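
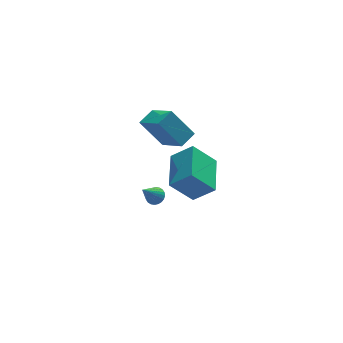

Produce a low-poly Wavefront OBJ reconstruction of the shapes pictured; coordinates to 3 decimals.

v -1.695 3.425 0.403
v -1.189 1.849 1.578
v -0.829 3.932 0.71
v -0.323 2.356 1.886
v -0.717 2.644 -1.066
v -0.211 1.068 0.11
v 0.149 3.151 -0.758
v 0.655 1.575 0.417
v -1.757 0.737 -3.285
v -1.429 1.019 -2.962
v -2.603 0.243 -1.995
v -1.578 1.162 -3.004
v -1.754 1.241 -3.09
v -1.93 1.243 -3.205
v -2.08 1.167 -3.332
v -2.181 1.027 -3.452
v -2.217 0.842 -3.547
v -2.184 0.642 -3.602
v -2.085 0.456 -3.608
v -1.936 0.312 -3.566
v -1.76 0.234 -3.48
v -1.584 0.232 -3.365
v -1.434 0.307 -3.238
v -1.333 0.448 -3.118
v -1.296 0.633 -3.023
v -1.33 0.833 -2.968
v -2.508 -3.671 2.165
v -1.548 -4.156 3.107
v -1.754 -1.725 2.4
v -0.794 -2.21 3.342
v -1.386 -3.95 0.878
v -0.426 -4.435 1.82
v -0.632 -2.004 1.113
v 0.328 -2.489 2.055
f 2 4 1
f 5 2 1
f 1 4 3
f 3 5 1
f 2 8 4
f 6 2 5
f 6 8 2
f 4 8 3
f 7 5 3
f 3 8 7
f 7 6 5
f 8 6 7
f 10 9 12
f 10 12 11
f 12 9 13
f 12 13 11
f 13 9 14
f 13 14 11
f 14 9 15
f 14 15 11
f 15 9 16
f 15 16 11
f 16 9 17
f 16 17 11
f 17 9 18
f 17 18 11
f 18 9 19
f 18 19 11
f 19 9 20
f 19 20 11
f 20 9 21
f 20 21 11
f 21 9 22
f 21 22 11
f 22 9 23
f 22 23 11
f 23 9 24
f 23 24 11
f 24 9 25
f 24 25 11
f 25 9 26
f 25 26 11
f 26 9 10
f 26 10 11
f 28 30 27
f 31 28 27
f 27 30 29
f 29 31 27
f 28 34 30
f 32 28 31
f 32 34 28
f 30 34 29
f 33 31 29
f 29 34 33
f 33 32 31
f 34 32 33



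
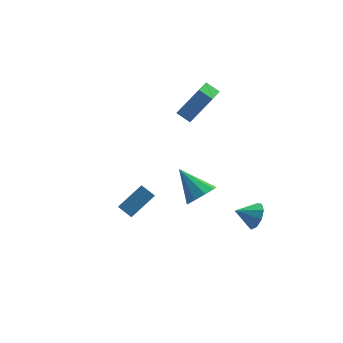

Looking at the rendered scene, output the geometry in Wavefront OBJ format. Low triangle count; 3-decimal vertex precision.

v 2.612 -2.954 -3.546
v 2.87 -3.317 -2.858
v 1.628 -2.606 -2.994
v 3.049 -2.786 -2.873
v 3.023 -2.333 -3.203
v 2.805 -2.17 -3.693
v 2.497 -2.374 -4.115
v 2.242 -2.849 -4.27
v 2.16 -3.373 -4.087
v 2.29 -3.7 -3.65
v 2.57 -3.678 -3.165
v 1.934 3.043 -0.455
v 3.09 2.796 1.17
v 1.465 3.679 -0.025
v 2.622 3.432 1.6
v 2.898 4.108 -0.98
v 4.055 3.861 0.645
v 2.43 4.744 -0.55
v 3.586 4.497 1.075
v 0.162 -1.796 -1.872
v 0.65 -2.164 -1.211
v -0.362 -0.364 -0.688
v 0.996 -1.77 -1.533
v 0.952 -1.388 -2.014
v 0.539 -1.197 -2.429
v -0.051 -1.286 -2.582
v -0.54 -1.613 -2.404
v -0.701 -2.026 -1.976
v -0.458 -2.331 -1.5
v 0.075 -2.385 -1.198
v -4.253 -1.643 -1.017
v -2.877 -1.341 -0.178
v -3.673 -0.278 -2.46
v -2.297 0.024 -1.621
v -3.843 -2.284 -1.459
v -2.467 -1.982 -0.62
v -3.263 -0.919 -2.902
v -1.887 -0.617 -2.063
f 2 1 4
f 2 4 3
f 4 1 5
f 4 5 3
f 5 1 6
f 5 6 3
f 6 1 7
f 6 7 3
f 7 1 8
f 7 8 3
f 8 1 9
f 8 9 3
f 9 1 10
f 9 10 3
f 10 1 11
f 10 11 3
f 11 1 2
f 11 2 3
f 13 15 12
f 16 13 12
f 12 15 14
f 14 16 12
f 13 19 15
f 17 13 16
f 17 19 13
f 15 19 14
f 18 16 14
f 14 19 18
f 18 17 16
f 19 17 18
f 21 20 23
f 21 23 22
f 23 20 24
f 23 24 22
f 24 20 25
f 24 25 22
f 25 20 26
f 25 26 22
f 26 20 27
f 26 27 22
f 27 20 28
f 27 28 22
f 28 20 29
f 28 29 22
f 29 20 30
f 29 30 22
f 30 20 21
f 30 21 22
f 32 34 31
f 35 32 31
f 31 34 33
f 33 35 31
f 32 38 34
f 36 32 35
f 36 38 32
f 34 38 33
f 37 35 33
f 33 38 37
f 37 36 35
f 38 36 37



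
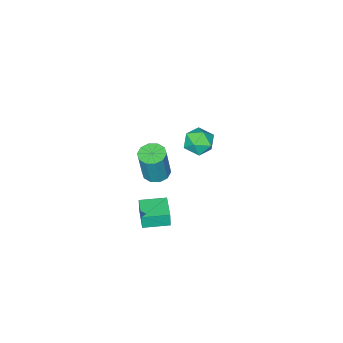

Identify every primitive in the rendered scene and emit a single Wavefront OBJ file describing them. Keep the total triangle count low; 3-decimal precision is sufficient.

v -2.947 -0.99 -0.473
v -2.041 -0.97 -0.354
v -3.059 -2.05 0.554
v -2.153 -2.03 0.673
v -2.664 -1.321 0.942
v -2.595 -0.666 0.307
v -2.505 -2.354 -0.107
v -2.436 -1.699 -0.742
v -1.767 -1.814 -0.128
v -1.865 -1.176 0.52
v -3.235 -1.844 -0.32
v -3.333 -1.206 0.328
v 0.077 -1.117 -3.489
v 0.071 -1.158 -2.62
v 0.955 0.036 -3.427
v 0.949 -0.006 -2.558
v 1.231 -1.994 -3.522
v 1.225 -2.036 -2.653
v 2.109 -0.842 -3.46
v 2.103 -0.883 -2.591
v 2.59 0.759 2.891
v 3.268 0.596 2.76
v 3.648 0.697 4.598
v 2.97 0.861 4.729
v 3.229 1.032 2.744
v 3.609 1.134 4.582
v 2.945 1.365 2.784
v 3.325 1.466 4.622
v 2.526 1.466 2.865
v 2.906 1.567 4.703
v 2.131 1.297 2.956
v 2.511 1.399 4.794
v 1.912 0.923 3.022
v 2.292 1.024 4.86
v 1.951 0.486 3.038
v 2.331 0.588 4.876
v 2.235 0.154 2.998
v 2.615 0.255 4.836
v 2.654 0.053 2.917
v 3.034 0.154 4.755
v 3.049 0.221 2.826
v 3.429 0.323 4.664
f 1 12 6
f 1 6 2
f 1 2 8
f 1 8 11
f 1 11 12
f 2 6 10
f 6 12 5
f 12 11 3
f 11 8 7
f 8 2 9
f 4 10 5
f 4 5 3
f 4 3 7
f 4 7 9
f 4 9 10
f 5 10 6
f 3 5 12
f 7 3 11
f 9 7 8
f 10 9 2
f 14 16 13
f 17 14 13
f 13 16 15
f 15 17 13
f 14 20 16
f 18 14 17
f 18 20 14
f 16 20 15
f 19 17 15
f 15 20 19
f 19 18 17
f 20 18 19
f 22 21 25
f 22 25 23
f 23 25 26
f 23 26 24
f 25 21 27
f 25 27 26
f 26 27 28
f 26 28 24
f 27 21 29
f 27 29 28
f 28 29 30
f 28 30 24
f 29 21 31
f 29 31 30
f 30 31 32
f 30 32 24
f 31 21 33
f 31 33 32
f 32 33 34
f 32 34 24
f 33 21 35
f 33 35 34
f 34 35 36
f 34 36 24
f 35 21 37
f 35 37 36
f 36 37 38
f 36 38 24
f 37 21 39
f 37 39 38
f 38 39 40
f 38 40 24
f 39 21 41
f 39 41 40
f 40 41 42
f 40 42 24
f 41 21 22
f 41 22 42
f 42 22 23
f 42 23 24



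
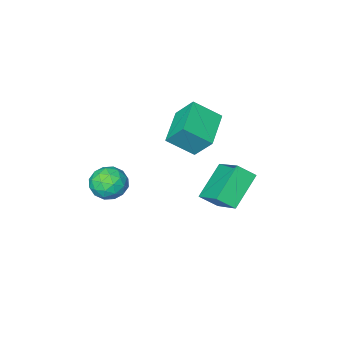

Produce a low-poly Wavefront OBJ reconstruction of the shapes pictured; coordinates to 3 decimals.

v -1.538 -4.541 -2.045
v -1.914 -3.708 -0.932
v -2.578 -3.816 -2.938
v -2.954 -2.984 -1.824
v -0.206 -3.256 -2.556
v -0.582 -2.424 -1.442
v -1.246 -2.532 -3.448
v -1.622 -1.699 -2.335
v -1.048 -0.286 -2.52
v -0.901 1.273 -1.554
v -1.719 0.149 -3.12
v -1.572 1.708 -2.154
v 0.352 0.292 -3.666
v 0.499 1.851 -2.7
v -0.319 0.727 -4.266
v -0.172 2.286 -3.3
v 3.694 -1.817 -3.874
v 4.108 -2.325 -3.252
v 2.432 -1.955 -3.148
v 2.846 -2.463 -2.526
v 3.036 -1.582 -2.589
v 3.816 -1.496 -3.038
v 2.724 -2.784 -3.362
v 3.504 -2.698 -3.811
v 3.509 -2.923 -2.935
v 3.701 -2.18 -2.457
v 2.839 -2.1 -3.943
v 3.031 -1.357 -3.465
v 4.012 -2.058 -3.627
v 2.528 -2.222 -2.773
v 2.64 -1.703 -2.811
v 2.883 -2.002 -2.444
v 3.841 -1.571 -3.501
v 4.084 -1.87 -3.135
v 3.454 -1.433 -2.746
v 2.456 -2.41 -3.265
v 2.699 -2.709 -2.899
v 3.657 -2.278 -3.956
v 3.9 -2.577 -3.589
v 3.086 -2.847 -3.654
v 3.903 -2.708 -3.074
v 3.161 -2.79 -2.648
v 3.089 -2.979 -3.14
v 3.548 -2.928 -3.403
v 4.016 -2.272 -2.794
v 3.274 -2.353 -2.367
v 3.386 -1.835 -2.404
v 3.845 -1.785 -2.668
v 3.664 -2.623 -2.608
v 3.266 -1.927 -4.033
v 2.524 -2.008 -3.606
v 2.695 -2.495 -3.732
v 3.154 -2.445 -3.996
v 3.379 -1.49 -3.752
v 2.637 -1.572 -3.326
v 2.992 -1.352 -2.997
v 3.451 -1.301 -3.26
v 2.876 -1.657 -3.792
f 2 4 1
f 5 2 1
f 1 4 3
f 3 5 1
f 2 8 4
f 6 2 5
f 6 8 2
f 4 8 3
f 7 5 3
f 3 8 7
f 7 6 5
f 8 6 7
f 10 12 9
f 13 10 9
f 9 12 11
f 11 13 9
f 10 16 12
f 14 10 13
f 14 16 10
f 12 16 11
f 15 13 11
f 11 16 15
f 15 14 13
f 16 14 15
f 17 54 33
f 54 28 57
f 33 57 22
f 54 57 33
f 17 33 29
f 33 22 34
f 29 34 18
f 33 34 29
f 17 29 38
f 29 18 39
f 38 39 24
f 29 39 38
f 17 38 50
f 38 24 53
f 50 53 27
f 38 53 50
f 17 50 54
f 50 27 58
f 54 58 28
f 50 58 54
f 18 34 45
f 34 22 48
f 45 48 26
f 34 48 45
f 22 57 35
f 57 28 56
f 35 56 21
f 57 56 35
f 28 58 55
f 58 27 51
f 55 51 19
f 58 51 55
f 27 53 52
f 53 24 40
f 52 40 23
f 53 40 52
f 24 39 44
f 39 18 41
f 44 41 25
f 39 41 44
f 20 46 32
f 46 26 47
f 32 47 21
f 46 47 32
f 20 32 30
f 32 21 31
f 30 31 19
f 32 31 30
f 20 30 37
f 30 19 36
f 37 36 23
f 30 36 37
f 20 37 42
f 37 23 43
f 42 43 25
f 37 43 42
f 20 42 46
f 42 25 49
f 46 49 26
f 42 49 46
f 21 47 35
f 47 26 48
f 35 48 22
f 47 48 35
f 19 31 55
f 31 21 56
f 55 56 28
f 31 56 55
f 23 36 52
f 36 19 51
f 52 51 27
f 36 51 52
f 25 43 44
f 43 23 40
f 44 40 24
f 43 40 44
f 26 49 45
f 49 25 41
f 45 41 18
f 49 41 45



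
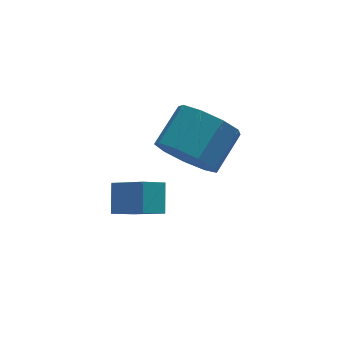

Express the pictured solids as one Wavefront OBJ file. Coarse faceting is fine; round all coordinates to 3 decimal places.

v 1.054 -3.773 1.17
v 1.652 -3.724 0.321
v 2.665 -2.939 1.081
v 2.066 -2.987 1.93
v 1.208 -3.169 0.338
v 2.221 -2.383 1.098
v 0.692 -2.896 0.744
v 1.705 -2.11 1.504
v 0.345 -3.033 1.35
v 1.358 -2.247 2.109
v 0.329 -3.517 1.871
v 1.342 -2.731 2.631
v 0.652 -4.12 2.065
v 1.665 -3.335 2.824
v 1.163 -4.561 1.84
v 2.176 -3.776 2.599
v 1.623 -4.633 1.301
v 2.636 -3.848 2.061
v 1.816 -4.303 0.702
v 2.829 -3.517 1.461
v -0.285 -2.903 -2.066
v -1.03 -3.076 -1.59
v -0.021 -2.144 -1.375
v -0.765 -2.318 -0.899
v 0.405 -3.822 -1.321
v -0.339 -3.996 -0.845
v 0.67 -3.064 -0.63
v -0.075 -3.237 -0.154
f 2 1 5
f 2 5 3
f 3 5 6
f 3 6 4
f 5 1 7
f 5 7 6
f 6 7 8
f 6 8 4
f 7 1 9
f 7 9 8
f 8 9 10
f 8 10 4
f 9 1 11
f 9 11 10
f 10 11 12
f 10 12 4
f 11 1 13
f 11 13 12
f 12 13 14
f 12 14 4
f 13 1 15
f 13 15 14
f 14 15 16
f 14 16 4
f 15 1 17
f 15 17 16
f 16 17 18
f 16 18 4
f 17 1 19
f 17 19 18
f 18 19 20
f 18 20 4
f 19 1 2
f 19 2 20
f 20 2 3
f 20 3 4
f 22 24 21
f 25 22 21
f 21 24 23
f 23 25 21
f 22 28 24
f 26 22 25
f 26 28 22
f 24 28 23
f 27 25 23
f 23 28 27
f 27 26 25
f 28 26 27



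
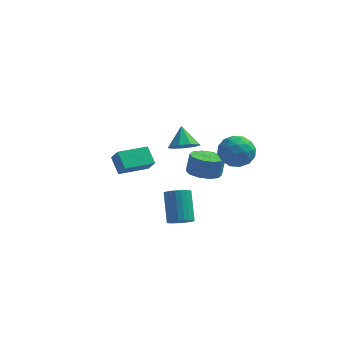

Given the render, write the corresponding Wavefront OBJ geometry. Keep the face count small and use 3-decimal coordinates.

v 1.166 -2.546 3.186
v 1.549 -3.038 3.687
v 0.894 -1.794 4.134
v 1.897 -2.664 3.49
v 1.902 -2.235 3.151
v 1.564 -1.951 2.828
v 1.039 -1.945 2.673
v 0.574 -2.221 2.758
v 0.386 -2.648 3.043
v 0.563 -3.028 3.395
v 1.022 -3.182 3.649
v 2.528 1.966 -0.352
v 3.505 2.312 -0.261
v 2.715 1.068 1.061
v 3.692 1.414 1.152
v 2.893 2.067 1.289
v 2.778 2.622 0.416
v 3.442 0.758 0.384
v 3.327 1.313 -0.489
v 4.07 1.566 0.194
v 3.731 2.375 0.754
v 2.489 1.005 0.046
v 2.15 1.814 0.606
v 3 2.218 -0.43
v 3.22 1.162 1.23
v 2.75 1.546 1.311
v 3.324 1.75 1.365
v 2.573 2.4 -0.033
v 3.147 2.604 0.021
v 2.787 2.46 0.932
v 3.073 0.776 0.779
v 3.647 0.98 0.833
v 2.896 1.63 -0.565
v 3.47 1.834 -0.511
v 3.433 0.92 -0.132
v 3.907 1.983 -0.109
v 4.016 1.455 0.721
v 3.87 1.069 0.27
v 3.802 1.395 -0.243
v 3.707 2.459 0.22
v 3.817 1.931 1.05
v 3.347 2.315 1.13
v 3.28 2.641 0.617
v 4.039 2.02 0.487
v 2.403 1.449 -0.25
v 2.513 0.921 0.58
v 2.94 0.739 0.183
v 2.873 1.065 -0.33
v 2.204 1.925 0.079
v 2.313 1.397 0.909
v 2.418 1.985 1.043
v 2.35 2.311 0.53
v 2.181 1.36 0.313
v 1.467 1.563 -1.321
v 2.105 2.185 -1.549
v 2.251 2.439 -0.448
v 1.613 1.817 -0.219
v 1.599 2.446 -1.542
v 1.746 2.7 -0.441
v 1.044 2.369 -1.451
v 1.19 2.624 -0.349
v 0.649 1.985 -1.309
v 0.796 2.239 -0.208
v 0.567 1.439 -1.173
v 0.714 1.693 -0.071
v 0.829 0.941 -1.092
v 0.975 1.195 0.009
v 1.334 0.68 -1.099
v 1.481 0.934 0.002
v 1.89 0.756 -1.191
v 2.036 1.011 -0.089
v 2.284 1.141 -1.332
v 2.431 1.395 -0.231
v 2.366 1.687 -1.469
v 2.513 1.941 -0.367
v -3.462 2.219 -1.122
v -3.029 1.784 -0.384
v -2.113 3.325 -1.262
v -1.681 2.891 -0.523
v -2.939 1.489 -1.857
v -2.507 1.055 -1.118
v -1.591 2.596 -1.996
v -1.158 2.161 -1.258
v 0.626 -0.444 -3.761
v 1.037 0.04 -4.057
v 0.665 1.227 -2.634
v 0.254 0.744 -2.339
v 0.778 0.1 -4.175
v 0.406 1.287 -2.753
v 0.493 0.066 -4.222
v 0.12 1.254 -2.799
v 0.231 -0.055 -4.189
v -0.142 1.132 -2.766
v 0.037 -0.244 -4.082
v -0.336 0.943 -2.659
v -0.055 -0.468 -3.92
v -0.428 0.719 -2.497
v -0.029 -0.687 -3.73
v -0.402 0.5 -2.307
v 0.11 -0.864 -3.546
v -0.263 0.323 -2.123
v 0.339 -0.969 -3.399
v -0.034 0.219 -1.976
v 0.617 -0.982 -3.314
v 0.244 0.205 -1.892
v 0.897 -0.903 -3.307
v 0.524 0.284 -1.885
v 1.13 -0.744 -3.379
v 0.757 0.443 -1.956
v 1.276 -0.533 -3.516
v 0.903 0.654 -2.094
v 1.31 -0.307 -3.696
v 0.937 0.88 -2.274
v 1.225 -0.104 -3.888
v 0.853 1.083 -2.465
f 2 1 4
f 2 4 3
f 4 1 5
f 4 5 3
f 5 1 6
f 5 6 3
f 6 1 7
f 6 7 3
f 7 1 8
f 7 8 3
f 8 1 9
f 8 9 3
f 9 1 10
f 9 10 3
f 10 1 11
f 10 11 3
f 11 1 2
f 11 2 3
f 12 49 28
f 49 23 52
f 28 52 17
f 49 52 28
f 12 28 24
f 28 17 29
f 24 29 13
f 28 29 24
f 12 24 33
f 24 13 34
f 33 34 19
f 24 34 33
f 12 33 45
f 33 19 48
f 45 48 22
f 33 48 45
f 12 45 49
f 45 22 53
f 49 53 23
f 45 53 49
f 13 29 40
f 29 17 43
f 40 43 21
f 29 43 40
f 17 52 30
f 52 23 51
f 30 51 16
f 52 51 30
f 23 53 50
f 53 22 46
f 50 46 14
f 53 46 50
f 22 48 47
f 48 19 35
f 47 35 18
f 48 35 47
f 19 34 39
f 34 13 36
f 39 36 20
f 34 36 39
f 15 41 27
f 41 21 42
f 27 42 16
f 41 42 27
f 15 27 25
f 27 16 26
f 25 26 14
f 27 26 25
f 15 25 32
f 25 14 31
f 32 31 18
f 25 31 32
f 15 32 37
f 32 18 38
f 37 38 20
f 32 38 37
f 15 37 41
f 37 20 44
f 41 44 21
f 37 44 41
f 16 42 30
f 42 21 43
f 30 43 17
f 42 43 30
f 14 26 50
f 26 16 51
f 50 51 23
f 26 51 50
f 18 31 47
f 31 14 46
f 47 46 22
f 31 46 47
f 20 38 39
f 38 18 35
f 39 35 19
f 38 35 39
f 21 44 40
f 44 20 36
f 40 36 13
f 44 36 40
f 55 54 58
f 55 58 56
f 56 58 59
f 56 59 57
f 58 54 60
f 58 60 59
f 59 60 61
f 59 61 57
f 60 54 62
f 60 62 61
f 61 62 63
f 61 63 57
f 62 54 64
f 62 64 63
f 63 64 65
f 63 65 57
f 64 54 66
f 64 66 65
f 65 66 67
f 65 67 57
f 66 54 68
f 66 68 67
f 67 68 69
f 67 69 57
f 68 54 70
f 68 70 69
f 69 70 71
f 69 71 57
f 70 54 72
f 70 72 71
f 71 72 73
f 71 73 57
f 72 54 74
f 72 74 73
f 73 74 75
f 73 75 57
f 74 54 55
f 74 55 75
f 75 55 56
f 75 56 57
f 77 79 76
f 80 77 76
f 76 79 78
f 78 80 76
f 77 83 79
f 81 77 80
f 81 83 77
f 79 83 78
f 82 80 78
f 78 83 82
f 82 81 80
f 83 81 82
f 85 84 88
f 85 88 86
f 86 88 89
f 86 89 87
f 88 84 90
f 88 90 89
f 89 90 91
f 89 91 87
f 90 84 92
f 90 92 91
f 91 92 93
f 91 93 87
f 92 84 94
f 92 94 93
f 93 94 95
f 93 95 87
f 94 84 96
f 94 96 95
f 95 96 97
f 95 97 87
f 96 84 98
f 96 98 97
f 97 98 99
f 97 99 87
f 98 84 100
f 98 100 99
f 99 100 101
f 99 101 87
f 100 84 102
f 100 102 101
f 101 102 103
f 101 103 87
f 102 84 104
f 102 104 103
f 103 104 105
f 103 105 87
f 104 84 106
f 104 106 105
f 105 106 107
f 105 107 87
f 106 84 108
f 106 108 107
f 107 108 109
f 107 109 87
f 108 84 110
f 108 110 109
f 109 110 111
f 109 111 87
f 110 84 112
f 110 112 111
f 111 112 113
f 111 113 87
f 112 84 114
f 112 114 113
f 113 114 115
f 113 115 87
f 114 84 85
f 114 85 115
f 115 85 86
f 115 86 87



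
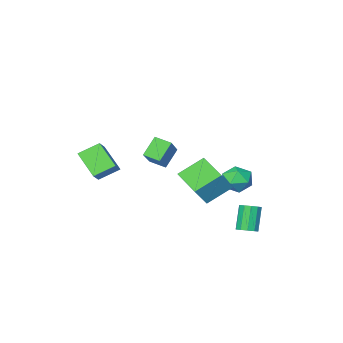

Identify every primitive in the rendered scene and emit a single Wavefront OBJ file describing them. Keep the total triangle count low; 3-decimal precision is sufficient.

v -2.259 2.313 -0.891
v -1.983 1.939 -1.667
v -2.437 0.981 -0.313
v -2.161 0.607 -1.089
v -1.574 1.06 -0.571
v -1.464 1.883 -0.929
v -2.956 1.037 -1.051
v -2.846 1.86 -1.409
v -2.414 1.15 -1.766
v -1.56 1.165 -1.469
v -2.86 1.755 -0.511
v -2.006 1.77 -0.214
v -0.193 0.171 -1.373
v -1.497 0.587 -0.435
v 0.167 2.154 -1.751
v -1.138 2.569 -0.812
v 0.578 0.231 -0.328
v -0.727 0.646 0.611
v 0.937 2.213 -0.705
v -0.367 2.629 0.233
v 2.657 1.819 2.87
v 3.78 2.949 4.012
v 2.203 2.528 2.614
v 3.326 3.658 3.756
v 3.434 1.982 1.944
v 4.557 3.112 3.086
v 2.98 2.691 1.688
v 4.103 3.821 2.83
v 2.626 -3.243 0.812
v 3.237 -2.744 1.409
v 2.577 -1.885 -0.274
v 3.188 -1.385 0.323
v 3.632 -3.715 0.177
v 4.243 -3.215 0.774
v 3.583 -2.356 -0.909
v 4.194 -1.857 -0.312
v -0.901 4.027 -3.164
v -0.557 3.572 -3.179
v -1.096 3.119 -1.832
v -1.439 3.573 -1.816
v -0.383 3.835 -3.021
v -0.922 3.382 -1.674
v -0.407 4.171 -2.918
v -0.946 3.718 -1.571
v -0.62 4.452 -2.908
v -1.158 3.998 -1.561
v -0.939 4.57 -2.996
v -1.478 4.117 -1.649
v -1.244 4.481 -3.148
v -1.783 4.028 -1.801
v -1.418 4.218 -3.306
v -1.957 3.765 -1.959
v -1.394 3.882 -3.409
v -1.933 3.429 -2.062
v -1.182 3.602 -3.419
v -1.72 3.148 -2.072
v -0.862 3.483 -3.331
v -1.401 3.03 -1.984
f 1 12 6
f 1 6 2
f 1 2 8
f 1 8 11
f 1 11 12
f 2 6 10
f 6 12 5
f 12 11 3
f 11 8 7
f 8 2 9
f 4 10 5
f 4 5 3
f 4 3 7
f 4 7 9
f 4 9 10
f 5 10 6
f 3 5 12
f 7 3 11
f 9 7 8
f 10 9 2
f 14 16 13
f 17 14 13
f 13 16 15
f 15 17 13
f 14 20 16
f 18 14 17
f 18 20 14
f 16 20 15
f 19 17 15
f 15 20 19
f 19 18 17
f 20 18 19
f 22 24 21
f 25 22 21
f 21 24 23
f 23 25 21
f 22 28 24
f 26 22 25
f 26 28 22
f 24 28 23
f 27 25 23
f 23 28 27
f 27 26 25
f 28 26 27
f 30 32 29
f 33 30 29
f 29 32 31
f 31 33 29
f 30 36 32
f 34 30 33
f 34 36 30
f 32 36 31
f 35 33 31
f 31 36 35
f 35 34 33
f 36 34 35
f 38 37 41
f 38 41 39
f 39 41 42
f 39 42 40
f 41 37 43
f 41 43 42
f 42 43 44
f 42 44 40
f 43 37 45
f 43 45 44
f 44 45 46
f 44 46 40
f 45 37 47
f 45 47 46
f 46 47 48
f 46 48 40
f 47 37 49
f 47 49 48
f 48 49 50
f 48 50 40
f 49 37 51
f 49 51 50
f 50 51 52
f 50 52 40
f 51 37 53
f 51 53 52
f 52 53 54
f 52 54 40
f 53 37 55
f 53 55 54
f 54 55 56
f 54 56 40
f 55 37 57
f 55 57 56
f 56 57 58
f 56 58 40
f 57 37 38
f 57 38 58
f 58 38 39
f 58 39 40



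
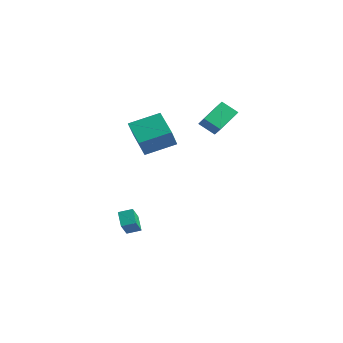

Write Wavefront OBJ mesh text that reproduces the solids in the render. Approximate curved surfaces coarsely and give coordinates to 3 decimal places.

v -2.675 -0.506 3.01
v -2.326 -1.211 4.216
v -1.785 1.003 3.634
v -1.436 0.298 4.841
v -1.164 -1.078 2.239
v -0.815 -1.783 3.446
v -0.274 0.431 2.864
v 0.075 -0.274 4.07
v -1.452 3.109 3.167
v -1.588 4.578 3.969
v -0.63 3.551 2.495
v -0.766 5.021 3.298
v -0.674 2.779 3.902
v -0.81 4.249 4.705
v 0.148 3.222 3.231
v 0.012 4.691 4.033
v -3.347 -0.698 -3.652
v -3.048 -1.355 -2.719
v -2.805 -0.104 -3.408
v -2.505 -0.762 -2.475
v -2.555 -1.178 -4.245
v -2.255 -1.836 -3.312
v -2.012 -0.585 -4.001
v -1.713 -1.242 -3.068
f 2 4 1
f 5 2 1
f 1 4 3
f 3 5 1
f 2 8 4
f 6 2 5
f 6 8 2
f 4 8 3
f 7 5 3
f 3 8 7
f 7 6 5
f 8 6 7
f 10 12 9
f 13 10 9
f 9 12 11
f 11 13 9
f 10 16 12
f 14 10 13
f 14 16 10
f 12 16 11
f 15 13 11
f 11 16 15
f 15 14 13
f 16 14 15
f 18 20 17
f 21 18 17
f 17 20 19
f 19 21 17
f 18 24 20
f 22 18 21
f 22 24 18
f 20 24 19
f 23 21 19
f 19 24 23
f 23 22 21
f 24 22 23



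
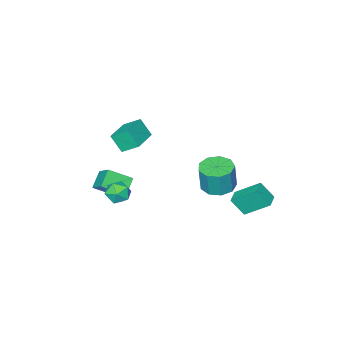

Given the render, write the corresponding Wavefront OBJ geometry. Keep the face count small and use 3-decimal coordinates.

v 1.601 -4.106 -3.262
v 2.708 -5.006 -2.453
v 1.841 -3.012 -2.373
v 2.948 -3.912 -1.564
v 2.492 -3.688 -4.016
v 3.599 -4.588 -3.207
v 2.732 -2.594 -3.127
v 3.839 -3.494 -2.318
v -0.827 1.298 -1.843
v -0.245 2.167 -1.937
v -0.031 2.211 -0.211
v -0.613 1.342 -0.117
v -0.937 2.342 -1.856
v -0.723 2.386 -0.13
v -1.577 2.028 -1.769
v -1.364 2.073 -0.043
v -1.866 1.373 -1.716
v -1.653 1.417 0.01
v -1.669 0.682 -1.723
v -1.455 0.727 0.003
v -1.078 0.28 -1.786
v -0.864 0.324 -0.06
v -0.369 0.353 -1.876
v -0.155 0.398 -0.149
v 0.126 0.869 -1.95
v 0.339 0.913 -0.224
v 0.174 1.585 -1.974
v 0.388 1.63 -0.248
v 2.303 -2.302 1.608
v 2.51 -3.003 2.647
v 1.803 -1.41 2.309
v 2.01 -2.111 3.348
v 3.87 -1.569 1.792
v 4.077 -2.27 2.831
v 3.37 -0.677 2.493
v 3.577 -1.378 3.532
v -1.881 2.687 -3.459
v -2.674 3.951 -2.316
v -1.077 3.193 -3.46
v -1.87 4.457 -2.317
v -1.45 2.003 -2.403
v -2.243 3.267 -1.26
v -0.646 2.509 -2.404
v -1.439 3.773 -1.261
v 3.567 -1.481 -1.343
v 4.395 -1.442 -1.542
v 3.385 -2.458 -2.298
v 4.213 -2.419 -2.497
v 3.97 -2.737 -1.745
v 4.082 -2.133 -1.155
v 3.698 -1.767 -2.685
v 3.81 -1.163 -2.095
v 4.475 -1.618 -2.371
v 4.643 -2.218 -1.79
v 3.137 -1.682 -2.05
v 3.305 -2.282 -1.469
f 2 4 1
f 5 2 1
f 1 4 3
f 3 5 1
f 2 8 4
f 6 2 5
f 6 8 2
f 4 8 3
f 7 5 3
f 3 8 7
f 7 6 5
f 8 6 7
f 10 9 13
f 10 13 11
f 11 13 14
f 11 14 12
f 13 9 15
f 13 15 14
f 14 15 16
f 14 16 12
f 15 9 17
f 15 17 16
f 16 17 18
f 16 18 12
f 17 9 19
f 17 19 18
f 18 19 20
f 18 20 12
f 19 9 21
f 19 21 20
f 20 21 22
f 20 22 12
f 21 9 23
f 21 23 22
f 22 23 24
f 22 24 12
f 23 9 25
f 23 25 24
f 24 25 26
f 24 26 12
f 25 9 27
f 25 27 26
f 26 27 28
f 26 28 12
f 27 9 10
f 27 10 28
f 28 10 11
f 28 11 12
f 30 32 29
f 33 30 29
f 29 32 31
f 31 33 29
f 30 36 32
f 34 30 33
f 34 36 30
f 32 36 31
f 35 33 31
f 31 36 35
f 35 34 33
f 36 34 35
f 38 40 37
f 41 38 37
f 37 40 39
f 39 41 37
f 38 44 40
f 42 38 41
f 42 44 38
f 40 44 39
f 43 41 39
f 39 44 43
f 43 42 41
f 44 42 43
f 45 56 50
f 45 50 46
f 45 46 52
f 45 52 55
f 45 55 56
f 46 50 54
f 50 56 49
f 56 55 47
f 55 52 51
f 52 46 53
f 48 54 49
f 48 49 47
f 48 47 51
f 48 51 53
f 48 53 54
f 49 54 50
f 47 49 56
f 51 47 55
f 53 51 52
f 54 53 46



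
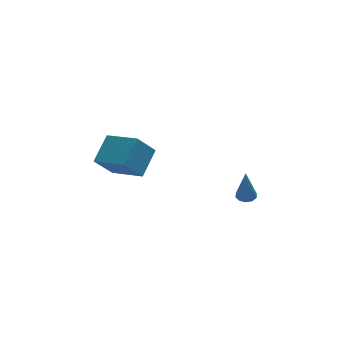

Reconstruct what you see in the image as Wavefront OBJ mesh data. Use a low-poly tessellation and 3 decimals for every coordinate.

v 3.328 0.258 -3.703
v 3.752 -0.123 -3.7
v 3.232 0.162 -1.737
v 3.895 0.198 -3.678
v 3.821 0.543 -3.665
v 3.559 0.778 -3.666
v 3.209 0.815 -3.681
v 2.904 0.639 -3.705
v 2.762 0.317 -3.728
v 2.836 -0.027 -3.741
v 3.098 -0.262 -3.739
v 3.448 -0.299 -3.724
v -4.662 0.94 0.906
v -3.577 -0.695 1.682
v -3.612 2.045 1.765
v -2.527 0.41 2.542
v -3.693 0.99 -0.342
v -2.608 -0.645 0.435
v -2.643 2.095 0.518
v -1.558 0.46 1.294
f 2 1 4
f 2 4 3
f 4 1 5
f 4 5 3
f 5 1 6
f 5 6 3
f 6 1 7
f 6 7 3
f 7 1 8
f 7 8 3
f 8 1 9
f 8 9 3
f 9 1 10
f 9 10 3
f 10 1 11
f 10 11 3
f 11 1 12
f 11 12 3
f 12 1 2
f 12 2 3
f 14 16 13
f 17 14 13
f 13 16 15
f 15 17 13
f 14 20 16
f 18 14 17
f 18 20 14
f 16 20 15
f 19 17 15
f 15 20 19
f 19 18 17
f 20 18 19



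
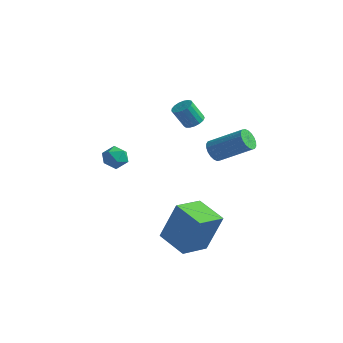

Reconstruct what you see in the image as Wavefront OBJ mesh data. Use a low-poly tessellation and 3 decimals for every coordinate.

v -4.397 -0.985 0.577
v -3.754 -0.84 0.796
v -4.146 -2.08 0.564
v -3.503 -1.935 0.783
v -4.043 -1.844 1.209
v -4.198 -1.167 1.217
v -3.702 -1.753 0.143
v -3.857 -1.076 0.151
v -3.325 -1.315 0.527
v -3.536 -1.371 1.186
v -4.364 -1.549 0.174
v -4.575 -1.605 0.833
v 1.1 -1.092 2.596
v 1.437 -1.119 2.113
v 2.917 -0.654 3.121
v 2.58 -0.628 3.604
v 1.357 -0.868 2.115
v 2.838 -0.404 3.123
v 1.227 -0.663 2.212
v 2.707 -0.198 3.22
v 1.071 -0.542 2.385
v 2.551 -0.077 3.393
v 0.921 -0.53 2.6
v 2.401 -0.066 3.608
v 0.806 -0.63 2.815
v 2.286 -0.165 3.823
v 0.75 -0.821 2.986
v 2.23 -0.356 3.993
v 0.763 -1.066 3.079
v 2.243 -0.601 4.087
v 0.842 -1.316 3.077
v 2.323 -0.852 4.085
v 0.973 -1.522 2.98
v 2.453 -1.057 3.988
v 1.129 -1.643 2.807
v 2.609 -1.178 3.815
v 1.279 -1.654 2.592
v 2.759 -1.19 3.6
v 1.394 -1.555 2.377
v 2.874 -1.09 3.385
v 1.45 -1.364 2.207
v 2.93 -0.899 3.214
v -1.776 1.816 2.16
v -1.525 2.236 2.412
v -1.994 1.905 3.431
v -2.244 1.484 3.18
v -1.757 2.336 2.338
v -2.226 2.005 3.357
v -1.993 2.317 2.223
v -2.462 1.986 3.242
v -2.18 2.183 2.094
v -2.649 1.852 3.113
v -2.273 1.965 1.98
v -2.742 1.633 2.999
v -2.253 1.712 1.907
v -2.722 1.381 2.927
v -2.123 1.484 1.893
v -2.592 1.153 2.912
v -1.914 1.331 1.939
v -2.383 1 2.959
v -1.673 1.29 2.037
v -2.142 0.958 3.056
v -1.455 1.368 2.162
v -1.924 1.037 3.182
v -1.311 1.55 2.287
v -1.78 1.219 3.307
v -1.273 1.792 2.383
v -1.742 1.461 3.403
v -1.351 2.04 2.428
v -1.82 1.708 3.448
v 0.347 -4.29 -1.419
v 0.959 -3.916 0.544
v 0.655 -2.869 -1.786
v 1.267 -2.494 0.177
v 1.813 -4.706 -1.797
v 2.425 -4.331 0.166
v 2.121 -3.284 -2.164
v 2.733 -2.91 -0.201
f 1 12 6
f 1 6 2
f 1 2 8
f 1 8 11
f 1 11 12
f 2 6 10
f 6 12 5
f 12 11 3
f 11 8 7
f 8 2 9
f 4 10 5
f 4 5 3
f 4 3 7
f 4 7 9
f 4 9 10
f 5 10 6
f 3 5 12
f 7 3 11
f 9 7 8
f 10 9 2
f 14 13 17
f 14 17 15
f 15 17 18
f 15 18 16
f 17 13 19
f 17 19 18
f 18 19 20
f 18 20 16
f 19 13 21
f 19 21 20
f 20 21 22
f 20 22 16
f 21 13 23
f 21 23 22
f 22 23 24
f 22 24 16
f 23 13 25
f 23 25 24
f 24 25 26
f 24 26 16
f 25 13 27
f 25 27 26
f 26 27 28
f 26 28 16
f 27 13 29
f 27 29 28
f 28 29 30
f 28 30 16
f 29 13 31
f 29 31 30
f 30 31 32
f 30 32 16
f 31 13 33
f 31 33 32
f 32 33 34
f 32 34 16
f 33 13 35
f 33 35 34
f 34 35 36
f 34 36 16
f 35 13 37
f 35 37 36
f 36 37 38
f 36 38 16
f 37 13 39
f 37 39 38
f 38 39 40
f 38 40 16
f 39 13 41
f 39 41 40
f 40 41 42
f 40 42 16
f 41 13 14
f 41 14 42
f 42 14 15
f 42 15 16
f 44 43 47
f 44 47 45
f 45 47 48
f 45 48 46
f 47 43 49
f 47 49 48
f 48 49 50
f 48 50 46
f 49 43 51
f 49 51 50
f 50 51 52
f 50 52 46
f 51 43 53
f 51 53 52
f 52 53 54
f 52 54 46
f 53 43 55
f 53 55 54
f 54 55 56
f 54 56 46
f 55 43 57
f 55 57 56
f 56 57 58
f 56 58 46
f 57 43 59
f 57 59 58
f 58 59 60
f 58 60 46
f 59 43 61
f 59 61 60
f 60 61 62
f 60 62 46
f 61 43 63
f 61 63 62
f 62 63 64
f 62 64 46
f 63 43 65
f 63 65 64
f 64 65 66
f 64 66 46
f 65 43 67
f 65 67 66
f 66 67 68
f 66 68 46
f 67 43 69
f 67 69 68
f 68 69 70
f 68 70 46
f 69 43 44
f 69 44 70
f 70 44 45
f 70 45 46
f 72 74 71
f 75 72 71
f 71 74 73
f 73 75 71
f 72 78 74
f 76 72 75
f 76 78 72
f 74 78 73
f 77 75 73
f 73 78 77
f 77 76 75
f 78 76 77



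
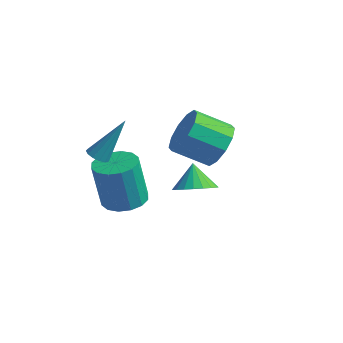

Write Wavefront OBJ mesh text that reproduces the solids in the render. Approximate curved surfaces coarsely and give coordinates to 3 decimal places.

v -3.652 -0.412 -3.46
v -2.848 -0.917 -3.437
v -3.083 -1.194 -1.277
v -3.888 -0.688 -1.3
v -2.708 -0.451 -3.362
v -2.944 -0.728 -1.202
v -2.821 0.025 -3.313
v -3.057 -0.252 -1.154
v -3.157 0.384 -3.304
v -3.392 0.107 -1.144
v -3.625 0.53 -3.336
v -3.861 0.253 -1.176
v -4.101 0.424 -3.402
v -4.336 0.147 -1.242
v -4.457 0.094 -3.483
v -4.692 -0.183 -1.323
v -4.596 -0.372 -3.558
v -4.832 -0.649 -1.398
v -4.483 -0.848 -3.606
v -4.719 -1.125 -1.447
v -4.148 -1.207 -3.616
v -4.383 -1.484 -1.456
v -3.679 -1.353 -3.584
v -3.915 -1.63 -1.424
v -3.204 -1.247 -3.518
v -3.439 -1.524 -1.358
v -3.971 -1.544 -0.487
v -3.748 -1.172 -0.756
v -3.369 -0.616 1.287
v -4.019 -1.087 -0.709
v -4.274 -1.147 -0.591
v -4.433 -1.333 -0.44
v -4.445 -1.585 -0.304
v -4.307 -1.825 -0.226
v -4.062 -1.975 -0.231
v -3.788 -1.988 -0.317
v -3.572 -1.86 -0.457
v -3.483 -1.632 -0.606
v -3.549 -1.375 -0.718
v 0.795 -1.332 -0.265
v 1.546 -0.983 -0.034
v 0.305 -0.908 0.685
v 1.398 -0.72 -0.227
v 1.146 -0.564 -0.427
v 0.833 -0.54 -0.598
v 0.514 -0.653 -0.712
v 0.243 -0.883 -0.749
v 0.067 -1.191 -0.702
v 0.017 -1.524 -0.58
v 0.102 -1.823 -0.403
v 0.306 -2.037 -0.202
v 0.595 -2.129 -0.013
v 0.918 -2.084 0.133
v 1.22 -1.908 0.21
v 1.448 -1.633 0.205
v 1.564 -1.305 0.119
v -0.774 1.907 -0.195
v -0.415 2.316 0.738
v -1.507 1.381 1.568
v -1.866 0.973 0.635
v -0.912 2.704 0.521
v -2.004 1.769 1.351
v -1.357 2.788 0.03
v -2.449 1.853 0.86
v -1.579 2.536 -0.546
v -2.671 1.601 0.284
v -1.494 2.044 -0.989
v -2.586 1.109 -0.159
v -1.133 1.499 -1.128
v -2.225 0.564 -0.298
v -0.636 1.111 -0.911
v -1.728 0.176 -0.081
v -0.191 1.027 -0.42
v -1.283 0.092 0.41
v 0.031 1.279 0.156
v -1.061 0.344 0.986
v -0.054 1.771 0.599
v -1.146 0.836 1.429
f 2 1 5
f 2 5 3
f 3 5 6
f 3 6 4
f 5 1 7
f 5 7 6
f 6 7 8
f 6 8 4
f 7 1 9
f 7 9 8
f 8 9 10
f 8 10 4
f 9 1 11
f 9 11 10
f 10 11 12
f 10 12 4
f 11 1 13
f 11 13 12
f 12 13 14
f 12 14 4
f 13 1 15
f 13 15 14
f 14 15 16
f 14 16 4
f 15 1 17
f 15 17 16
f 16 17 18
f 16 18 4
f 17 1 19
f 17 19 18
f 18 19 20
f 18 20 4
f 19 1 21
f 19 21 20
f 20 21 22
f 20 22 4
f 21 1 23
f 21 23 22
f 22 23 24
f 22 24 4
f 23 1 25
f 23 25 24
f 24 25 26
f 24 26 4
f 25 1 2
f 25 2 26
f 26 2 3
f 26 3 4
f 28 27 30
f 28 30 29
f 30 27 31
f 30 31 29
f 31 27 32
f 31 32 29
f 32 27 33
f 32 33 29
f 33 27 34
f 33 34 29
f 34 27 35
f 34 35 29
f 35 27 36
f 35 36 29
f 36 27 37
f 36 37 29
f 37 27 38
f 37 38 29
f 38 27 39
f 38 39 29
f 39 27 28
f 39 28 29
f 41 40 43
f 41 43 42
f 43 40 44
f 43 44 42
f 44 40 45
f 44 45 42
f 45 40 46
f 45 46 42
f 46 40 47
f 46 47 42
f 47 40 48
f 47 48 42
f 48 40 49
f 48 49 42
f 49 40 50
f 49 50 42
f 50 40 51
f 50 51 42
f 51 40 52
f 51 52 42
f 52 40 53
f 52 53 42
f 53 40 54
f 53 54 42
f 54 40 55
f 54 55 42
f 55 40 56
f 55 56 42
f 56 40 41
f 56 41 42
f 58 57 61
f 58 61 59
f 59 61 62
f 59 62 60
f 61 57 63
f 61 63 62
f 62 63 64
f 62 64 60
f 63 57 65
f 63 65 64
f 64 65 66
f 64 66 60
f 65 57 67
f 65 67 66
f 66 67 68
f 66 68 60
f 67 57 69
f 67 69 68
f 68 69 70
f 68 70 60
f 69 57 71
f 69 71 70
f 70 71 72
f 70 72 60
f 71 57 73
f 71 73 72
f 72 73 74
f 72 74 60
f 73 57 75
f 73 75 74
f 74 75 76
f 74 76 60
f 75 57 77
f 75 77 76
f 76 77 78
f 76 78 60
f 77 57 58
f 77 58 78
f 78 58 59
f 78 59 60



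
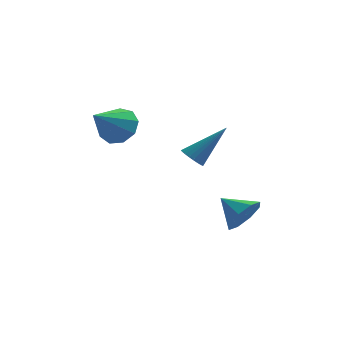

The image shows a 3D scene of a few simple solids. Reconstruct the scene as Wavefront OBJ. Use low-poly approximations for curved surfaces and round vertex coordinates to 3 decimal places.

v -0.095 -2.448 0.427
v 0.348 -2.745 0.132
v 1.295 -1.852 1.913
v 0.362 -2.53 0.032
v 0.307 -2.302 -0.008
v 0.191 -2.096 0.019
v 0.031 -1.943 0.107
v -0.148 -1.868 0.245
v -0.319 -1.88 0.41
v -0.456 -1.979 0.577
v -0.538 -2.15 0.722
v -0.553 -2.365 0.822
v -0.497 -2.593 0.862
v -0.381 -2.799 0.835
v -0.221 -2.952 0.747
v -0.042 -3.027 0.609
v 0.129 -3.015 0.444
v 0.266 -2.916 0.277
v 2.067 -4.099 -2.031
v 2.69 -3.847 -1.345
v 1.093 -3.381 -1.409
v 2.682 -3.373 -1.906
v 2.314 -3.324 -2.54
v 1.801 -3.729 -2.876
v 1.443 -4.351 -2.716
v 1.451 -4.825 -2.155
v 1.82 -4.874 -1.521
v 2.333 -4.469 -1.186
v -3.266 -0.064 1.08
v -2.671 0.214 1.834
v -4.214 -1.336 2.3
v -3.227 0.612 1.816
v -3.802 0.693 1.454
v -4.126 0.42 0.918
v -4.048 -0.08 0.457
v -3.605 -0.572 0.288
v -3.003 -0.827 0.49
v -2.524 -0.725 0.968
v -2.393 -0.314 1.499
f 2 1 4
f 2 4 3
f 4 1 5
f 4 5 3
f 5 1 6
f 5 6 3
f 6 1 7
f 6 7 3
f 7 1 8
f 7 8 3
f 8 1 9
f 8 9 3
f 9 1 10
f 9 10 3
f 10 1 11
f 10 11 3
f 11 1 12
f 11 12 3
f 12 1 13
f 12 13 3
f 13 1 14
f 13 14 3
f 14 1 15
f 14 15 3
f 15 1 16
f 15 16 3
f 16 1 17
f 16 17 3
f 17 1 18
f 17 18 3
f 18 1 2
f 18 2 3
f 20 19 22
f 20 22 21
f 22 19 23
f 22 23 21
f 23 19 24
f 23 24 21
f 24 19 25
f 24 25 21
f 25 19 26
f 25 26 21
f 26 19 27
f 26 27 21
f 27 19 28
f 27 28 21
f 28 19 20
f 28 20 21
f 30 29 32
f 30 32 31
f 32 29 33
f 32 33 31
f 33 29 34
f 33 34 31
f 34 29 35
f 34 35 31
f 35 29 36
f 35 36 31
f 36 29 37
f 36 37 31
f 37 29 38
f 37 38 31
f 38 29 39
f 38 39 31
f 39 29 30
f 39 30 31



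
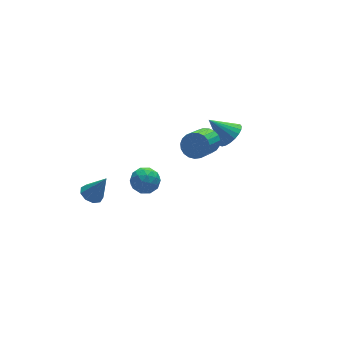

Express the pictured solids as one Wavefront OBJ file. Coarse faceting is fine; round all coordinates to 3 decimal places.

v -3.199 -2.351 3.086
v -2.77 -1.734 2.931
v -2.17 -3.026 3.249
v -1.741 -2.409 3.094
v -2.149 -2.439 3.743
v -2.785 -2.022 3.643
v -2.155 -2.738 2.537
v -2.791 -2.321 2.437
v -2.124 -1.973 2.592
v -2.121 -1.788 3.337
v -2.819 -2.972 2.843
v -2.816 -2.787 3.588
v -3.075 -1.983 2.994
v -1.865 -2.777 3.186
v -2.105 -2.795 3.567
v -1.853 -2.432 3.476
v -3.084 -2.152 3.412
v -2.832 -1.79 3.322
v -2.467 -2.205 3.799
v -2.108 -2.97 2.858
v -1.856 -2.608 2.768
v -3.087 -2.328 2.704
v -2.835 -1.965 2.613
v -2.473 -2.555 2.381
v -2.443 -1.761 2.704
v -1.838 -2.158 2.8
v -2.081 -2.351 2.473
v -2.455 -2.106 2.414
v -2.441 -1.652 3.142
v -1.836 -2.049 3.238
v -2.076 -2.067 3.619
v -2.45 -1.822 3.56
v -2.062 -1.793 2.943
v -3.104 -2.711 2.942
v -2.499 -3.108 3.038
v -2.49 -2.938 2.62
v -2.864 -2.693 2.561
v -3.102 -2.602 3.38
v -2.497 -2.999 3.476
v -2.485 -2.654 3.766
v -2.859 -2.409 3.707
v -2.878 -2.967 3.237
v 1.938 -0.115 2.017
v 2.258 0.168 2.621
v 1.143 -0.801 3.667
v 0.822 -1.085 3.063
v 2.032 0.37 2.568
v 0.917 -0.599 3.613
v 1.79 0.488 2.419
v 0.675 -0.481 3.465
v 1.573 0.502 2.201
v 0.458 -0.467 3.247
v 1.42 0.409 1.951
v 0.305 -0.56 2.997
v 1.356 0.226 1.713
v 0.241 -0.744 2.758
v 1.392 -0.017 1.527
v 0.277 -0.986 2.572
v 1.523 -0.277 1.426
v 0.408 -1.246 2.471
v 1.726 -0.508 1.427
v 0.61 -1.477 2.472
v 1.965 -0.672 1.53
v 0.85 -1.641 2.576
v 2.199 -0.739 1.718
v 1.084 -1.709 2.763
v 2.388 -0.699 1.957
v 1.273 -1.668 3.003
v 2.5 -0.558 2.207
v 1.384 -1.527 3.252
v 2.514 -0.34 2.424
v 1.399 -1.309 3.469
v 2.428 -0.083 2.57
v 1.313 -1.053 3.616
v -2.508 3.877 -4.184
v -2.113 4.417 -4.222
v -1.832 3.483 -2.776
v -2.503 4.523 -4.005
v -2.895 4.326 -3.872
v -3.106 3.919 -3.885
v -3.037 3.493 -4.037
v -2.72 3.246 -4.258
v -2.304 3.294 -4.444
v -1.983 3.615 -4.509
v -1.908 4.059 -4.421
v 3.973 1.091 0.404
v 4.642 1.315 0.801
v 3.127 1.829 1.416
v 4.602 1.568 0.583
v 4.454 1.739 0.334
v 4.222 1.798 0.097
v 3.946 1.735 -0.087
v 3.676 1.56 -0.186
v 3.457 1.305 -0.182
v 3.326 1.012 -0.078
v 3.308 0.733 0.11
v 3.405 0.516 0.349
v 3.599 0.399 0.598
v 3.859 0.401 0.813
v 4.137 0.523 0.957
v 4.388 0.742 1.006
v 4.566 1.023 0.951
f 1 38 17
f 38 12 41
f 17 41 6
f 38 41 17
f 1 17 13
f 17 6 18
f 13 18 2
f 17 18 13
f 1 13 22
f 13 2 23
f 22 23 8
f 13 23 22
f 1 22 34
f 22 8 37
f 34 37 11
f 22 37 34
f 1 34 38
f 34 11 42
f 38 42 12
f 34 42 38
f 2 18 29
f 18 6 32
f 29 32 10
f 18 32 29
f 6 41 19
f 41 12 40
f 19 40 5
f 41 40 19
f 12 42 39
f 42 11 35
f 39 35 3
f 42 35 39
f 11 37 36
f 37 8 24
f 36 24 7
f 37 24 36
f 8 23 28
f 23 2 25
f 28 25 9
f 23 25 28
f 4 30 16
f 30 10 31
f 16 31 5
f 30 31 16
f 4 16 14
f 16 5 15
f 14 15 3
f 16 15 14
f 4 14 21
f 14 3 20
f 21 20 7
f 14 20 21
f 4 21 26
f 21 7 27
f 26 27 9
f 21 27 26
f 4 26 30
f 26 9 33
f 30 33 10
f 26 33 30
f 5 31 19
f 31 10 32
f 19 32 6
f 31 32 19
f 3 15 39
f 15 5 40
f 39 40 12
f 15 40 39
f 7 20 36
f 20 3 35
f 36 35 11
f 20 35 36
f 9 27 28
f 27 7 24
f 28 24 8
f 27 24 28
f 10 33 29
f 33 9 25
f 29 25 2
f 33 25 29
f 44 43 47
f 44 47 45
f 45 47 48
f 45 48 46
f 47 43 49
f 47 49 48
f 48 49 50
f 48 50 46
f 49 43 51
f 49 51 50
f 50 51 52
f 50 52 46
f 51 43 53
f 51 53 52
f 52 53 54
f 52 54 46
f 53 43 55
f 53 55 54
f 54 55 56
f 54 56 46
f 55 43 57
f 55 57 56
f 56 57 58
f 56 58 46
f 57 43 59
f 57 59 58
f 58 59 60
f 58 60 46
f 59 43 61
f 59 61 60
f 60 61 62
f 60 62 46
f 61 43 63
f 61 63 62
f 62 63 64
f 62 64 46
f 63 43 65
f 63 65 64
f 64 65 66
f 64 66 46
f 65 43 67
f 65 67 66
f 66 67 68
f 66 68 46
f 67 43 69
f 67 69 68
f 68 69 70
f 68 70 46
f 69 43 71
f 69 71 70
f 70 71 72
f 70 72 46
f 71 43 73
f 71 73 72
f 72 73 74
f 72 74 46
f 73 43 44
f 73 44 74
f 74 44 45
f 74 45 46
f 76 75 78
f 76 78 77
f 78 75 79
f 78 79 77
f 79 75 80
f 79 80 77
f 80 75 81
f 80 81 77
f 81 75 82
f 81 82 77
f 82 75 83
f 82 83 77
f 83 75 84
f 83 84 77
f 84 75 85
f 84 85 77
f 85 75 76
f 85 76 77
f 87 86 89
f 87 89 88
f 89 86 90
f 89 90 88
f 90 86 91
f 90 91 88
f 91 86 92
f 91 92 88
f 92 86 93
f 92 93 88
f 93 86 94
f 93 94 88
f 94 86 95
f 94 95 88
f 95 86 96
f 95 96 88
f 96 86 97
f 96 97 88
f 97 86 98
f 97 98 88
f 98 86 99
f 98 99 88
f 99 86 100
f 99 100 88
f 100 86 101
f 100 101 88
f 101 86 102
f 101 102 88
f 102 86 87
f 102 87 88



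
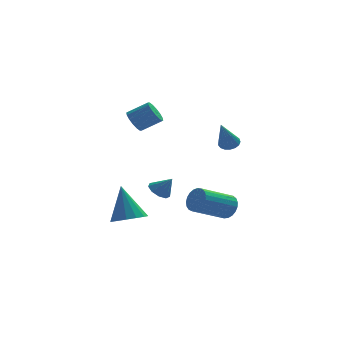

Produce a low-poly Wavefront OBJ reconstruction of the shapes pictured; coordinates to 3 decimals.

v 3.789 -0.646 0.145
v 4.242 -0.985 0.076
v 3.271 -1.654 1.695
v 4.334 -0.785 0.237
v 4.301 -0.553 0.377
v 4.151 -0.342 0.463
v 3.918 -0.201 0.477
v 3.655 -0.162 0.415
v 3.423 -0.234 0.291
v 3.275 -0.4 0.133
v 3.244 -0.623 -0.022
v 3.339 -0.851 -0.138
v 3.536 -1.032 -0.19
v 3.792 -1.125 -0.165
v 4.046 -1.108 -0.069
v -0.969 -1.257 1.881
v -0.606 -1.354 1.302
v 0.452 -1.44 1.98
v 0.089 -1.343 2.559
v -0.609 -1.001 1.351
v 0.449 -1.086 2.029
v -0.709 -0.716 1.542
v 0.35 -0.801 2.22
v -0.878 -0.576 1.824
v 0.181 -0.661 2.502
v -1.072 -0.619 2.121
v -0.013 -0.704 2.799
v -1.238 -0.833 2.354
v -0.179 -0.918 3.032
v -1.332 -1.16 2.46
v -0.274 -1.246 3.138
v -1.329 -1.514 2.411
v -0.271 -1.599 3.089
v -1.23 -1.799 2.22
v -0.171 -1.884 2.898
v -1.061 -1.939 1.938
v -0.002 -2.024 2.616
v -0.867 -1.896 1.641
v 0.192 -1.981 2.319
v -0.701 -1.682 1.408
v 0.358 -1.767 2.086
v -1.331 -3.469 -3.865
v -0.731 -2.769 -4.045
v -1.689 -2.671 -1.955
v -1.164 -2.605 -4.194
v -1.642 -2.673 -4.256
v -2.037 -2.954 -4.212
v -2.242 -3.373 -4.075
v -2.204 -3.818 -3.882
v -1.932 -4.169 -3.684
v -1.499 -4.333 -3.535
v -1.021 -4.265 -3.474
v -0.626 -3.984 -3.517
v -0.42 -3.565 -3.654
v -0.459 -3.12 -3.847
v 0.254 -1.292 -2.818
v 0.758 -0.932 -3.075
v 0.886 -1.548 -1.942
v 0.495 -0.667 -2.809
v 0.12 -0.694 -2.547
v -0.192 -1.001 -2.412
v -0.295 -1.444 -2.467
v -0.141 -1.816 -2.686
v 0.198 -1.943 -2.967
v 0.563 -1.765 -3.179
v 0.784 -1.366 -3.221
v 3.77 -0.352 -4.402
v 4.178 -0.49 -3.764
v 2.499 -1.366 -2.88
v 2.09 -1.228 -3.518
v 4.057 -0.2 -3.705
v 2.378 -1.075 -2.82
v 3.887 0.065 -3.766
v 2.208 -0.811 -2.881
v 3.697 0.257 -3.937
v 2.018 -0.618 -3.053
v 3.519 0.344 -4.189
v 1.84 -0.532 -3.304
v 3.385 0.31 -4.477
v 1.705 -0.565 -3.593
v 3.317 0.162 -4.753
v 1.637 -0.713 -3.868
v 3.327 -0.075 -4.968
v 1.648 -0.95 -4.083
v 3.414 -0.36 -5.085
v 1.735 -1.235 -4.201
v 3.562 -0.644 -5.084
v 1.883 -1.519 -4.2
v 3.746 -0.877 -4.965
v 2.067 -1.752 -4.081
v 3.935 -1.02 -4.749
v 2.256 -1.895 -3.865
v 4.094 -1.047 -4.473
v 2.415 -1.922 -3.589
v 4.198 -0.954 -4.185
v 2.519 -1.829 -3.3
v 4.227 -0.757 -3.934
v 2.548 -1.633 -3.049
f 2 1 4
f 2 4 3
f 4 1 5
f 4 5 3
f 5 1 6
f 5 6 3
f 6 1 7
f 6 7 3
f 7 1 8
f 7 8 3
f 8 1 9
f 8 9 3
f 9 1 10
f 9 10 3
f 10 1 11
f 10 11 3
f 11 1 12
f 11 12 3
f 12 1 13
f 12 13 3
f 13 1 14
f 13 14 3
f 14 1 15
f 14 15 3
f 15 1 2
f 15 2 3
f 17 16 20
f 17 20 18
f 18 20 21
f 18 21 19
f 20 16 22
f 20 22 21
f 21 22 23
f 21 23 19
f 22 16 24
f 22 24 23
f 23 24 25
f 23 25 19
f 24 16 26
f 24 26 25
f 25 26 27
f 25 27 19
f 26 16 28
f 26 28 27
f 27 28 29
f 27 29 19
f 28 16 30
f 28 30 29
f 29 30 31
f 29 31 19
f 30 16 32
f 30 32 31
f 31 32 33
f 31 33 19
f 32 16 34
f 32 34 33
f 33 34 35
f 33 35 19
f 34 16 36
f 34 36 35
f 35 36 37
f 35 37 19
f 36 16 38
f 36 38 37
f 37 38 39
f 37 39 19
f 38 16 40
f 38 40 39
f 39 40 41
f 39 41 19
f 40 16 17
f 40 17 41
f 41 17 18
f 41 18 19
f 43 42 45
f 43 45 44
f 45 42 46
f 45 46 44
f 46 42 47
f 46 47 44
f 47 42 48
f 47 48 44
f 48 42 49
f 48 49 44
f 49 42 50
f 49 50 44
f 50 42 51
f 50 51 44
f 51 42 52
f 51 52 44
f 52 42 53
f 52 53 44
f 53 42 54
f 53 54 44
f 54 42 55
f 54 55 44
f 55 42 43
f 55 43 44
f 57 56 59
f 57 59 58
f 59 56 60
f 59 60 58
f 60 56 61
f 60 61 58
f 61 56 62
f 61 62 58
f 62 56 63
f 62 63 58
f 63 56 64
f 63 64 58
f 64 56 65
f 64 65 58
f 65 56 66
f 65 66 58
f 66 56 57
f 66 57 58
f 68 67 71
f 68 71 69
f 69 71 72
f 69 72 70
f 71 67 73
f 71 73 72
f 72 73 74
f 72 74 70
f 73 67 75
f 73 75 74
f 74 75 76
f 74 76 70
f 75 67 77
f 75 77 76
f 76 77 78
f 76 78 70
f 77 67 79
f 77 79 78
f 78 79 80
f 78 80 70
f 79 67 81
f 79 81 80
f 80 81 82
f 80 82 70
f 81 67 83
f 81 83 82
f 82 83 84
f 82 84 70
f 83 67 85
f 83 85 84
f 84 85 86
f 84 86 70
f 85 67 87
f 85 87 86
f 86 87 88
f 86 88 70
f 87 67 89
f 87 89 88
f 88 89 90
f 88 90 70
f 89 67 91
f 89 91 90
f 90 91 92
f 90 92 70
f 91 67 93
f 91 93 92
f 92 93 94
f 92 94 70
f 93 67 95
f 93 95 94
f 94 95 96
f 94 96 70
f 95 67 97
f 95 97 96
f 96 97 98
f 96 98 70
f 97 67 68
f 97 68 98
f 98 68 69
f 98 69 70



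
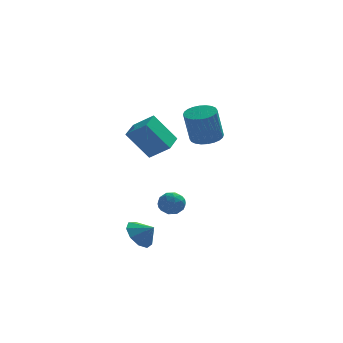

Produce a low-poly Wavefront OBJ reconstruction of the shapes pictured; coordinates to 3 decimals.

v -1.347 2.6 -3.876
v -1.116 2.972 -3.158
v -0.124 2.008 -3.962
v 0.107 2.38 -3.244
v -0.476 1.773 -3.235
v -1.232 2.14 -3.182
v -0.008 2.84 -3.938
v -0.764 3.207 -3.885
v -0.288 3.121 -3.196
v -0.578 2.461 -2.762
v -0.662 2.519 -4.358
v -0.952 1.859 -3.924
v -1.338 2.838 -3.509
v 0.098 2.142 -3.611
v -0.244 1.785 -3.605
v -0.108 2.004 -3.183
v -1.407 2.349 -3.523
v -1.271 2.568 -3.101
v -0.895 1.863 -3.146
v 0.031 2.412 -4.019
v 0.167 2.631 -3.597
v -1.132 2.976 -3.937
v -0.996 3.195 -3.515
v -0.345 3.117 -3.974
v -0.716 3.144 -3.11
v 0.002 2.796 -3.161
v -0.066 3.067 -3.569
v -0.51 3.282 -3.537
v -0.886 2.757 -2.854
v -0.168 2.408 -2.905
v -0.511 2.052 -2.9
v -0.955 2.267 -2.868
v -0.4 2.844 -2.877
v -1.072 2.572 -4.215
v -0.354 2.223 -4.266
v -0.285 2.713 -4.252
v -0.729 2.928 -4.22
v -1.242 2.184 -3.959
v -0.524 1.836 -4.01
v -0.73 1.698 -3.583
v -1.174 1.913 -3.551
v -0.84 2.136 -4.243
v -2.707 -1.929 -4.075
v -2.339 -2.502 -4.821
v -1.953 -2.291 -3.425
v -2.035 -1.881 -4.828
v -2.046 -1.283 -4.482
v -2.366 -0.987 -3.946
v -2.845 -1.132 -3.471
v -3.26 -1.649 -3.278
v -3.417 -2.298 -3.458
v -3.241 -2.773 -3.927
v -2.815 -2.854 -4.465
v 1.477 4.094 0.875
v 2.364 4.37 1.117
v 1.95 3.922 3.147
v 1.063 3.646 2.905
v 2.176 4.692 1.15
v 1.761 4.244 3.18
v 1.881 4.923 1.14
v 1.466 4.476 3.171
v 1.525 5.028 1.091
v 1.11 4.58 3.121
v 1.162 4.991 1.008
v 0.747 4.543 3.038
v 0.846 4.817 0.905
v 0.431 4.369 2.936
v 0.627 4.533 0.798
v 0.212 4.085 2.828
v 0.537 4.182 0.702
v 0.122 3.734 2.732
v 0.59 3.818 0.633
v 0.176 3.37 2.663
v 0.779 3.496 0.6
v 0.364 3.048 2.63
v 1.074 3.264 0.609
v 0.659 2.817 2.64
v 1.43 3.16 0.659
v 1.015 2.712 2.689
v 1.793 3.197 0.742
v 1.378 2.749 2.772
v 2.109 3.371 0.844
v 1.694 2.923 2.875
v 2.328 3.655 0.952
v 1.913 3.207 2.982
v 2.418 4.006 1.048
v 2.003 3.558 3.078
v -3.395 -1.868 3.173
v -2.351 -2.414 4.002
v -2.912 -0.577 3.416
v -1.868 -1.123 4.245
v -2.172 -2.017 1.535
v -1.128 -2.563 2.364
v -1.689 -0.726 1.778
v -0.645 -1.272 2.607
f 1 38 17
f 38 12 41
f 17 41 6
f 38 41 17
f 1 17 13
f 17 6 18
f 13 18 2
f 17 18 13
f 1 13 22
f 13 2 23
f 22 23 8
f 13 23 22
f 1 22 34
f 22 8 37
f 34 37 11
f 22 37 34
f 1 34 38
f 34 11 42
f 38 42 12
f 34 42 38
f 2 18 29
f 18 6 32
f 29 32 10
f 18 32 29
f 6 41 19
f 41 12 40
f 19 40 5
f 41 40 19
f 12 42 39
f 42 11 35
f 39 35 3
f 42 35 39
f 11 37 36
f 37 8 24
f 36 24 7
f 37 24 36
f 8 23 28
f 23 2 25
f 28 25 9
f 23 25 28
f 4 30 16
f 30 10 31
f 16 31 5
f 30 31 16
f 4 16 14
f 16 5 15
f 14 15 3
f 16 15 14
f 4 14 21
f 14 3 20
f 21 20 7
f 14 20 21
f 4 21 26
f 21 7 27
f 26 27 9
f 21 27 26
f 4 26 30
f 26 9 33
f 30 33 10
f 26 33 30
f 5 31 19
f 31 10 32
f 19 32 6
f 31 32 19
f 3 15 39
f 15 5 40
f 39 40 12
f 15 40 39
f 7 20 36
f 20 3 35
f 36 35 11
f 20 35 36
f 9 27 28
f 27 7 24
f 28 24 8
f 27 24 28
f 10 33 29
f 33 9 25
f 29 25 2
f 33 25 29
f 44 43 46
f 44 46 45
f 46 43 47
f 46 47 45
f 47 43 48
f 47 48 45
f 48 43 49
f 48 49 45
f 49 43 50
f 49 50 45
f 50 43 51
f 50 51 45
f 51 43 52
f 51 52 45
f 52 43 53
f 52 53 45
f 53 43 44
f 53 44 45
f 55 54 58
f 55 58 56
f 56 58 59
f 56 59 57
f 58 54 60
f 58 60 59
f 59 60 61
f 59 61 57
f 60 54 62
f 60 62 61
f 61 62 63
f 61 63 57
f 62 54 64
f 62 64 63
f 63 64 65
f 63 65 57
f 64 54 66
f 64 66 65
f 65 66 67
f 65 67 57
f 66 54 68
f 66 68 67
f 67 68 69
f 67 69 57
f 68 54 70
f 68 70 69
f 69 70 71
f 69 71 57
f 70 54 72
f 70 72 71
f 71 72 73
f 71 73 57
f 72 54 74
f 72 74 73
f 73 74 75
f 73 75 57
f 74 54 76
f 74 76 75
f 75 76 77
f 75 77 57
f 76 54 78
f 76 78 77
f 77 78 79
f 77 79 57
f 78 54 80
f 78 80 79
f 79 80 81
f 79 81 57
f 80 54 82
f 80 82 81
f 81 82 83
f 81 83 57
f 82 54 84
f 82 84 83
f 83 84 85
f 83 85 57
f 84 54 86
f 84 86 85
f 85 86 87
f 85 87 57
f 86 54 55
f 86 55 87
f 87 55 56
f 87 56 57
f 89 91 88
f 92 89 88
f 88 91 90
f 90 92 88
f 89 95 91
f 93 89 92
f 93 95 89
f 91 95 90
f 94 92 90
f 90 95 94
f 94 93 92
f 95 93 94



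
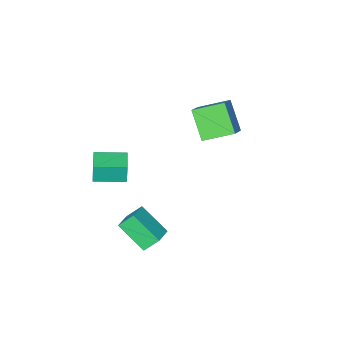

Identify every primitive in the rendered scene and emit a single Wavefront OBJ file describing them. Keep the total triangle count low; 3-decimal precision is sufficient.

v -4.927 0.778 0.581
v -5.204 -0.701 2.159
v -4.029 1.44 1.359
v -4.306 -0.039 2.937
v -3.394 -0.361 -0.217
v -3.671 -1.84 1.361
v -2.496 0.301 0.561
v -2.773 -1.178 2.139
v 2.043 3.49 -2.653
v 2.664 1.832 -1.365
v 3.078 4.219 -2.214
v 3.699 2.56 -0.926
v 2.781 3.02 -3.614
v 3.402 1.361 -2.326
v 3.816 3.748 -3.175
v 4.437 2.09 -1.887
v 1.469 -1.614 -1.369
v 1.384 -1.63 -0.002
v 2.231 -0.429 -1.308
v 2.146 -0.444 0.059
v 3.114 -2.676 -1.279
v 3.029 -2.691 0.088
v 3.876 -1.49 -1.218
v 3.791 -1.506 0.149
f 2 4 1
f 5 2 1
f 1 4 3
f 3 5 1
f 2 8 4
f 6 2 5
f 6 8 2
f 4 8 3
f 7 5 3
f 3 8 7
f 7 6 5
f 8 6 7
f 10 12 9
f 13 10 9
f 9 12 11
f 11 13 9
f 10 16 12
f 14 10 13
f 14 16 10
f 12 16 11
f 15 13 11
f 11 16 15
f 15 14 13
f 16 14 15
f 18 20 17
f 21 18 17
f 17 20 19
f 19 21 17
f 18 24 20
f 22 18 21
f 22 24 18
f 20 24 19
f 23 21 19
f 19 24 23
f 23 22 21
f 24 22 23



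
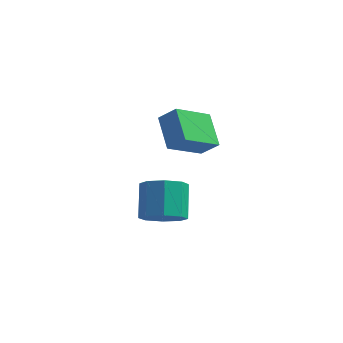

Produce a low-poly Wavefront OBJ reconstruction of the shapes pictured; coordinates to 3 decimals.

v 1.702 -0.62 -2.571
v 2.532 -0.12 -2.605
v 2.049 0.78 -1.183
v 1.218 0.28 -1.149
v 1.989 0.204 -2.994
v 1.506 1.104 -1.573
v 1.278 0.046 -3.136
v 0.795 0.945 -1.714
v 0.815 -0.503 -2.946
v 0.332 0.396 -1.525
v 0.871 -1.12 -2.537
v 0.388 -0.22 -1.115
v 1.414 -1.444 -2.147
v 0.931 -0.544 -0.726
v 2.125 -1.285 -2.006
v 1.642 -0.386 -0.584
v 2.588 -0.736 -2.195
v 2.105 0.163 -0.774
v 2.24 -1.221 1.612
v 1.328 -0.345 2.733
v 2.84 0.362 0.864
v 1.927 1.237 1.986
v 3.033 -1.217 2.254
v 2.12 -0.342 3.376
v 3.632 0.365 1.507
v 2.72 1.241 2.628
f 2 1 5
f 2 5 3
f 3 5 6
f 3 6 4
f 5 1 7
f 5 7 6
f 6 7 8
f 6 8 4
f 7 1 9
f 7 9 8
f 8 9 10
f 8 10 4
f 9 1 11
f 9 11 10
f 10 11 12
f 10 12 4
f 11 1 13
f 11 13 12
f 12 13 14
f 12 14 4
f 13 1 15
f 13 15 14
f 14 15 16
f 14 16 4
f 15 1 17
f 15 17 16
f 16 17 18
f 16 18 4
f 17 1 2
f 17 2 18
f 18 2 3
f 18 3 4
f 20 22 19
f 23 20 19
f 19 22 21
f 21 23 19
f 20 26 22
f 24 20 23
f 24 26 20
f 22 26 21
f 25 23 21
f 21 26 25
f 25 24 23
f 26 24 25



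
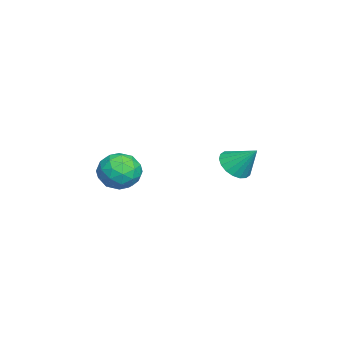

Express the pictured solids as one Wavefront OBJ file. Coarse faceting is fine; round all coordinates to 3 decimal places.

v -1.038 -1.844 1.645
v -0.376 -2.575 1.385
v -2.004 -2.265 0.375
v -1.342 -2.996 0.115
v -1.89 -3.086 0.97
v -1.293 -2.825 1.755
v -1.087 -2.015 0.005
v -0.49 -1.754 0.79
v -0.406 -2.681 0.371
v -0.903 -3.342 0.968
v -1.477 -1.498 0.792
v -1.974 -2.159 1.389
v -0.623 -2.172 1.627
v -1.757 -2.668 0.133
v -2.079 -2.72 0.636
v -1.69 -3.15 0.483
v -1.162 -2.319 1.844
v -0.773 -2.749 1.691
v -1.662 -3.049 1.447
v -1.607 -2.091 0.069
v -1.218 -2.521 -0.084
v -0.69 -1.69 1.277
v -0.301 -2.12 1.124
v -0.718 -1.791 0.313
v -0.251 -2.664 0.878
v -0.819 -2.912 0.131
v -0.669 -2.335 0.066
v -0.318 -2.182 0.528
v -0.543 -3.053 1.229
v -1.11 -3.301 0.482
v -1.432 -3.353 0.985
v -1.082 -3.2 1.446
v -0.561 -3.115 0.633
v -1.27 -1.539 1.278
v -1.837 -1.787 0.531
v -1.298 -1.64 0.314
v -0.948 -1.487 0.775
v -1.561 -1.928 1.629
v -2.129 -2.176 0.882
v -2.062 -2.658 1.232
v -1.711 -2.505 1.694
v -1.819 -1.725 1.127
v 0.512 2.56 2.347
v 1.114 2.064 2.567
v 0.888 3.46 3.353
v 1.27 2.275 2.319
v 1.276 2.543 2.078
v 1.131 2.814 1.89
v 0.863 3.035 1.792
v 0.526 3.162 1.805
v 0.186 3.17 1.925
v -0.089 3.057 2.128
v -0.245 2.846 2.375
v -0.252 2.578 2.617
v -0.106 2.307 2.805
v 0.161 2.086 2.903
v 0.498 1.959 2.89
v 0.838 1.951 2.77
f 1 38 17
f 38 12 41
f 17 41 6
f 38 41 17
f 1 17 13
f 17 6 18
f 13 18 2
f 17 18 13
f 1 13 22
f 13 2 23
f 22 23 8
f 13 23 22
f 1 22 34
f 22 8 37
f 34 37 11
f 22 37 34
f 1 34 38
f 34 11 42
f 38 42 12
f 34 42 38
f 2 18 29
f 18 6 32
f 29 32 10
f 18 32 29
f 6 41 19
f 41 12 40
f 19 40 5
f 41 40 19
f 12 42 39
f 42 11 35
f 39 35 3
f 42 35 39
f 11 37 36
f 37 8 24
f 36 24 7
f 37 24 36
f 8 23 28
f 23 2 25
f 28 25 9
f 23 25 28
f 4 30 16
f 30 10 31
f 16 31 5
f 30 31 16
f 4 16 14
f 16 5 15
f 14 15 3
f 16 15 14
f 4 14 21
f 14 3 20
f 21 20 7
f 14 20 21
f 4 21 26
f 21 7 27
f 26 27 9
f 21 27 26
f 4 26 30
f 26 9 33
f 30 33 10
f 26 33 30
f 5 31 19
f 31 10 32
f 19 32 6
f 31 32 19
f 3 15 39
f 15 5 40
f 39 40 12
f 15 40 39
f 7 20 36
f 20 3 35
f 36 35 11
f 20 35 36
f 9 27 28
f 27 7 24
f 28 24 8
f 27 24 28
f 10 33 29
f 33 9 25
f 29 25 2
f 33 25 29
f 44 43 46
f 44 46 45
f 46 43 47
f 46 47 45
f 47 43 48
f 47 48 45
f 48 43 49
f 48 49 45
f 49 43 50
f 49 50 45
f 50 43 51
f 50 51 45
f 51 43 52
f 51 52 45
f 52 43 53
f 52 53 45
f 53 43 54
f 53 54 45
f 54 43 55
f 54 55 45
f 55 43 56
f 55 56 45
f 56 43 57
f 56 57 45
f 57 43 58
f 57 58 45
f 58 43 44
f 58 44 45



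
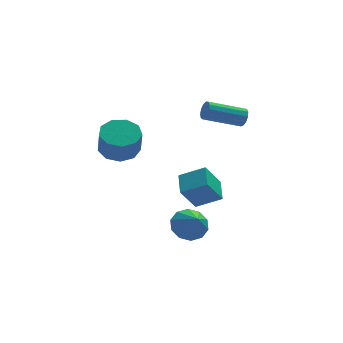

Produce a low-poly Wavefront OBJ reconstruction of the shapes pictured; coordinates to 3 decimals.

v 1.003 -2.731 -3.956
v 1.521 -3.29 -4.603
v 1.197 -3.789 -2.884
v 1.919 -2.92 -4.309
v 1.967 -2.477 -3.881
v 1.647 -2.131 -3.482
v 1.08 -2.014 -3.263
v 0.484 -2.171 -3.31
v 0.086 -2.541 -3.604
v 0.038 -2.984 -4.032
v 0.359 -3.33 -4.431
v 0.925 -3.447 -4.65
v -1.979 -0.004 0.381
v -0.943 -0.29 0.28
v -0.964 -0.862 1.677
v -2.001 -0.576 1.779
v -0.991 0.393 0.559
v -1.012 -0.179 1.956
v -1.501 0.89 0.755
v -1.522 0.317 2.152
v -2.235 0.968 0.776
v -2.257 0.396 2.173
v -2.85 0.592 0.612
v -2.871 0.02 2.01
v -3.057 -0.063 0.341
v -3.078 -0.635 1.738
v -2.76 -0.69 0.088
v -2.781 -1.263 1.486
v -2.098 -0.997 -0.027
v -2.119 -1.569 1.37
v -1.38 -0.838 0.049
v -1.401 -1.411 1.446
v 4.105 -0.977 2.378
v 4.286 -1.203 2.869
v 2.336 -1.189 3.593
v 2.155 -0.963 3.102
v 4.301 -0.884 2.905
v 2.352 -0.87 3.629
v 4.255 -0.595 2.773
v 2.305 -0.581 3.498
v 4.16 -0.427 2.516
v 2.211 -0.413 3.241
v 4.048 -0.433 2.215
v 2.099 -0.42 2.94
v 3.954 -0.613 1.966
v 2.005 -0.599 2.691
v 3.908 -0.907 1.847
v 1.959 -0.894 2.572
v 3.924 -1.224 1.897
v 1.975 -1.21 2.622
v 3.998 -1.463 2.099
v 2.048 -1.449 2.824
v 4.105 -1.547 2.39
v 2.156 -1.533 3.115
v 4.213 -1.45 2.677
v 2.263 -1.436 3.401
v 2.083 -1.94 -1.638
v 2.274 -0.661 -1.184
v 0.799 -1.504 -2.325
v 0.989 -0.226 -1.87
v 2.951 -1.574 -3.03
v 3.141 -0.296 -2.575
v 1.666 -1.139 -3.716
v 1.857 0.14 -3.262
f 2 1 4
f 2 4 3
f 4 1 5
f 4 5 3
f 5 1 6
f 5 6 3
f 6 1 7
f 6 7 3
f 7 1 8
f 7 8 3
f 8 1 9
f 8 9 3
f 9 1 10
f 9 10 3
f 10 1 11
f 10 11 3
f 11 1 12
f 11 12 3
f 12 1 2
f 12 2 3
f 14 13 17
f 14 17 15
f 15 17 18
f 15 18 16
f 17 13 19
f 17 19 18
f 18 19 20
f 18 20 16
f 19 13 21
f 19 21 20
f 20 21 22
f 20 22 16
f 21 13 23
f 21 23 22
f 22 23 24
f 22 24 16
f 23 13 25
f 23 25 24
f 24 25 26
f 24 26 16
f 25 13 27
f 25 27 26
f 26 27 28
f 26 28 16
f 27 13 29
f 27 29 28
f 28 29 30
f 28 30 16
f 29 13 31
f 29 31 30
f 30 31 32
f 30 32 16
f 31 13 14
f 31 14 32
f 32 14 15
f 32 15 16
f 34 33 37
f 34 37 35
f 35 37 38
f 35 38 36
f 37 33 39
f 37 39 38
f 38 39 40
f 38 40 36
f 39 33 41
f 39 41 40
f 40 41 42
f 40 42 36
f 41 33 43
f 41 43 42
f 42 43 44
f 42 44 36
f 43 33 45
f 43 45 44
f 44 45 46
f 44 46 36
f 45 33 47
f 45 47 46
f 46 47 48
f 46 48 36
f 47 33 49
f 47 49 48
f 48 49 50
f 48 50 36
f 49 33 51
f 49 51 50
f 50 51 52
f 50 52 36
f 51 33 53
f 51 53 52
f 52 53 54
f 52 54 36
f 53 33 55
f 53 55 54
f 54 55 56
f 54 56 36
f 55 33 34
f 55 34 56
f 56 34 35
f 56 35 36
f 58 60 57
f 61 58 57
f 57 60 59
f 59 61 57
f 58 64 60
f 62 58 61
f 62 64 58
f 60 64 59
f 63 61 59
f 59 64 63
f 63 62 61
f 64 62 63



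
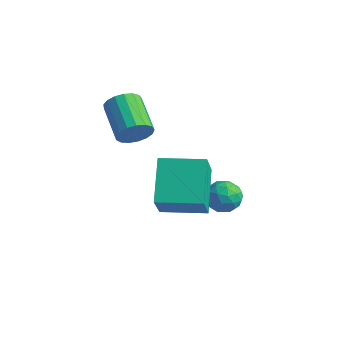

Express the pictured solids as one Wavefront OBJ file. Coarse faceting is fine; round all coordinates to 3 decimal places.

v 0.915 -3.347 -0.147
v -0.16 -2.127 1.15
v 2.341 -2.188 -0.056
v 1.267 -0.968 1.241
v 1.533 -4.212 1.179
v 0.459 -2.992 2.476
v 2.96 -3.053 1.27
v 1.885 -1.833 2.567
v -1.406 -2.414 2.637
v -0.998 -2.251 3.269
v -2.465 -1.543 4.035
v -2.874 -1.706 3.403
v -0.961 -1.949 3.061
v -2.429 -1.241 3.826
v -1.027 -1.754 2.755
v -2.494 -1.046 3.52
v -1.179 -1.71 2.422
v -2.647 -1.002 3.187
v -1.384 -1.828 2.139
v -2.851 -1.12 2.904
v -1.593 -2.079 1.97
v -3.06 -1.371 2.735
v -1.76 -2.407 1.953
v -3.227 -1.7 2.719
v -1.846 -2.737 2.094
v -3.313 -2.029 2.859
v -1.831 -2.993 2.359
v -3.298 -2.285 3.124
v -1.719 -3.116 2.688
v -3.186 -2.408 3.453
v -1.535 -3.078 3.005
v -3.002 -2.37 3.77
v -1.322 -2.888 3.238
v -2.789 -2.18 4.003
v -1.128 -2.59 3.333
v -2.595 -1.882 4.099
v 0.149 1.288 -1.351
v 0.634 1.174 -2.003
v 0.186 -0.014 -1.097
v 0.671 -0.128 -1.749
v 0.957 0.267 -1.09
v 0.934 1.072 -1.247
v -0.114 0.088 -1.853
v -0.137 0.893 -2.01
v 0.471 0.433 -2.314
v 1.133 0.544 -1.841
v -0.313 0.616 -1.259
v 0.349 0.727 -0.786
v 0.388 1.345 -1.699
v 0.432 -0.185 -1.401
v 0.6 0.047 -1.013
v 0.884 -0.02 -1.396
v 0.565 1.285 -1.255
v 0.849 1.219 -1.638
v 1.039 0.685 -1.101
v -0.029 -0.059 -1.462
v 0.255 -0.125 -1.845
v -0.064 1.18 -1.704
v 0.22 1.113 -2.087
v -0.219 0.475 -1.999
v 0.577 0.843 -2.265
v 0.599 0.078 -2.116
v 0.138 0.204 -2.177
v 0.125 0.677 -2.269
v 0.966 0.908 -1.988
v 0.988 0.143 -1.838
v 1.156 0.375 -1.451
v 1.143 0.848 -1.543
v 0.871 0.472 -2.17
v -0.168 1.017 -1.262
v -0.146 0.252 -1.112
v -0.323 0.312 -1.557
v -0.336 0.785 -1.649
v 0.221 1.082 -0.984
v 0.243 0.317 -0.835
v 0.695 0.483 -0.831
v 0.682 0.956 -0.923
v -0.051 0.688 -0.93
f 2 4 1
f 5 2 1
f 1 4 3
f 3 5 1
f 2 8 4
f 6 2 5
f 6 8 2
f 4 8 3
f 7 5 3
f 3 8 7
f 7 6 5
f 8 6 7
f 10 9 13
f 10 13 11
f 11 13 14
f 11 14 12
f 13 9 15
f 13 15 14
f 14 15 16
f 14 16 12
f 15 9 17
f 15 17 16
f 16 17 18
f 16 18 12
f 17 9 19
f 17 19 18
f 18 19 20
f 18 20 12
f 19 9 21
f 19 21 20
f 20 21 22
f 20 22 12
f 21 9 23
f 21 23 22
f 22 23 24
f 22 24 12
f 23 9 25
f 23 25 24
f 24 25 26
f 24 26 12
f 25 9 27
f 25 27 26
f 26 27 28
f 26 28 12
f 27 9 29
f 27 29 28
f 28 29 30
f 28 30 12
f 29 9 31
f 29 31 30
f 30 31 32
f 30 32 12
f 31 9 33
f 31 33 32
f 32 33 34
f 32 34 12
f 33 9 35
f 33 35 34
f 34 35 36
f 34 36 12
f 35 9 10
f 35 10 36
f 36 10 11
f 36 11 12
f 37 74 53
f 74 48 77
f 53 77 42
f 74 77 53
f 37 53 49
f 53 42 54
f 49 54 38
f 53 54 49
f 37 49 58
f 49 38 59
f 58 59 44
f 49 59 58
f 37 58 70
f 58 44 73
f 70 73 47
f 58 73 70
f 37 70 74
f 70 47 78
f 74 78 48
f 70 78 74
f 38 54 65
f 54 42 68
f 65 68 46
f 54 68 65
f 42 77 55
f 77 48 76
f 55 76 41
f 77 76 55
f 48 78 75
f 78 47 71
f 75 71 39
f 78 71 75
f 47 73 72
f 73 44 60
f 72 60 43
f 73 60 72
f 44 59 64
f 59 38 61
f 64 61 45
f 59 61 64
f 40 66 52
f 66 46 67
f 52 67 41
f 66 67 52
f 40 52 50
f 52 41 51
f 50 51 39
f 52 51 50
f 40 50 57
f 50 39 56
f 57 56 43
f 50 56 57
f 40 57 62
f 57 43 63
f 62 63 45
f 57 63 62
f 40 62 66
f 62 45 69
f 66 69 46
f 62 69 66
f 41 67 55
f 67 46 68
f 55 68 42
f 67 68 55
f 39 51 75
f 51 41 76
f 75 76 48
f 51 76 75
f 43 56 72
f 56 39 71
f 72 71 47
f 56 71 72
f 45 63 64
f 63 43 60
f 64 60 44
f 63 60 64
f 46 69 65
f 69 45 61
f 65 61 38
f 69 61 65

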